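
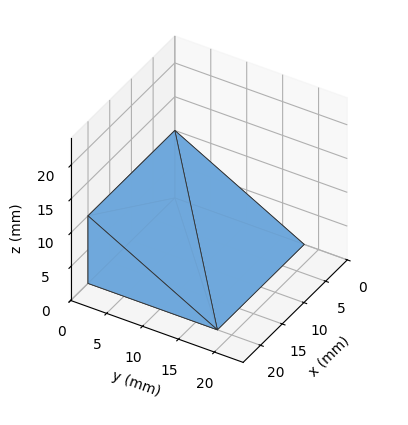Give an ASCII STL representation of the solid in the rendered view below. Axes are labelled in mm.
Reading the render: the shape is a wedge (ramp): 20 × 18 mm base, rising to 10 mm along the y=0 edge and sloping linearly to z=0 at y=18 (dimensions read to the nearest mm from the axis ticks). For the STL, each face is triangulated and given an outward normal.

solid part
  facet normal 0.0000 0.0000 -1.0000
    outer loop
      vertex 20.000 18.000 0.000
      vertex 20.000 0.000 0.000
      vertex 0.000 0.000 0.000
    endloop
  endfacet
  facet normal 0.0000 0.0000 -1.0000
    outer loop
      vertex 0.000 18.000 0.000
      vertex 20.000 18.000 0.000
      vertex 0.000 0.000 0.000
    endloop
  endfacet
  facet normal 0.0000 -1.0000 0.0000
    outer loop
      vertex 0.000 0.000 0.000
      vertex 20.000 0.000 0.000
      vertex 20.000 0.000 10.000
    endloop
  endfacet
  facet normal 0.0000 -1.0000 0.0000
    outer loop
      vertex 0.000 0.000 0.000
      vertex 20.000 0.000 10.000
      vertex 0.000 0.000 10.000
    endloop
  endfacet
  facet normal 0.0000 0.4856 0.8742
    outer loop
      vertex 0.000 0.000 10.000
      vertex 20.000 0.000 10.000
      vertex 20.000 18.000 0.000
    endloop
  endfacet
  facet normal 0.0000 0.4856 0.8742
    outer loop
      vertex 0.000 0.000 10.000
      vertex 20.000 18.000 0.000
      vertex 0.000 18.000 0.000
    endloop
  endfacet
  facet normal -1.0000 0.0000 0.0000
    outer loop
      vertex 0.000 0.000 10.000
      vertex 0.000 18.000 0.000
      vertex 0.000 0.000 0.000
    endloop
  endfacet
  facet normal 1.0000 0.0000 0.0000
    outer loop
      vertex 20.000 0.000 0.000
      vertex 20.000 18.000 0.000
      vertex 20.000 0.000 10.000
    endloop
  endfacet
endsolid part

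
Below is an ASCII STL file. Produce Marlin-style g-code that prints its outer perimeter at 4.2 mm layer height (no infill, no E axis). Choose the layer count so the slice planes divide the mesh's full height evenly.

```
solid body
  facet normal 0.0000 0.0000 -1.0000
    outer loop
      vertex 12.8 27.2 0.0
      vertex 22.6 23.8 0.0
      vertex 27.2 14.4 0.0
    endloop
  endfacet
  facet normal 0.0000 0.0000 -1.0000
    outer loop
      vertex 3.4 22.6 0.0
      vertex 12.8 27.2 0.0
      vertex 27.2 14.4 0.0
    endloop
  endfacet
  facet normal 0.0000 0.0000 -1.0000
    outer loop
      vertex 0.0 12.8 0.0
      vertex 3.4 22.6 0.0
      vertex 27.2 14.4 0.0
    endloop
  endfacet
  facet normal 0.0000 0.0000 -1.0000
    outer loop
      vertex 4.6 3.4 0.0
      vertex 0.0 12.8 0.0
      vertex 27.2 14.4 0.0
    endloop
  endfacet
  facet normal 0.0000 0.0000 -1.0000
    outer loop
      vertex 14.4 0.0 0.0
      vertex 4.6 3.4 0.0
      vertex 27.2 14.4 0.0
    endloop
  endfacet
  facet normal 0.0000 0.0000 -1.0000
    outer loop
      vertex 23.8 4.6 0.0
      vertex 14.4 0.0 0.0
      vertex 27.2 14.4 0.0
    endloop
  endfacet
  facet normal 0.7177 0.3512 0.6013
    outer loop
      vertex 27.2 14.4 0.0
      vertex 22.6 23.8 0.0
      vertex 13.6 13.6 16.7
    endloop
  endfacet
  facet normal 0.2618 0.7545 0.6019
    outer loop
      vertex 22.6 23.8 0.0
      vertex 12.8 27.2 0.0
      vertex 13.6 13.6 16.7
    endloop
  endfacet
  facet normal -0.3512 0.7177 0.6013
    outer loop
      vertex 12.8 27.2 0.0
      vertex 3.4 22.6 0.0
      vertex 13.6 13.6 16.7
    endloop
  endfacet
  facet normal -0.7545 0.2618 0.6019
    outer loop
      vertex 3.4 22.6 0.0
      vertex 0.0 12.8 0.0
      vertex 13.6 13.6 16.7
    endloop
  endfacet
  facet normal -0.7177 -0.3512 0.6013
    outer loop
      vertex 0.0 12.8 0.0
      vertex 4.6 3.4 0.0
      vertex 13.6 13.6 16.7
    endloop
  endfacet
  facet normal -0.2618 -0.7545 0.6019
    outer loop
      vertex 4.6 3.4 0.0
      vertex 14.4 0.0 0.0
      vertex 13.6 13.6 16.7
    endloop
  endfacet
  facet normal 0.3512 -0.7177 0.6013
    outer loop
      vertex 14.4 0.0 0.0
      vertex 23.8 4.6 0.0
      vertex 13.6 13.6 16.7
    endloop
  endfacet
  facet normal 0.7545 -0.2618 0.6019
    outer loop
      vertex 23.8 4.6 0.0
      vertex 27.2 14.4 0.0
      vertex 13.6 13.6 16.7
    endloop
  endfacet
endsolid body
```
; perimeter-only toolpath
G21 ; units = mm
G90 ; absolute positioning
G28 ; home
; layer 1
G0 Z4.2
G0 X23.8 Y14.2
G1 X20.4 Y21.2
G1 X13.0 Y23.8
G1 X5.9 Y20.4
G1 X3.4 Y13.0
G1 X6.8 Y5.9
G1 X14.2 Y3.4
G1 X21.2 Y6.8
G1 X23.8 Y14.2
; layer 2
G0 Z8.3
G0 X20.4 Y14.0
G1 X18.1 Y18.7
G1 X13.2 Y20.4
G1 X8.5 Y18.1
G1 X6.8 Y13.2
G1 X9.1 Y8.5
G1 X14.0 Y6.8
G1 X18.7 Y9.1
G1 X20.4 Y14.0
; layer 3
G0 Z12.5
G0 X17.0 Y13.8
G1 X15.8 Y16.1
G1 X13.4 Y17.0
G1 X11.0 Y15.8
G1 X10.2 Y13.4
G1 X11.3 Y11.0
G1 X13.8 Y10.2
G1 X16.1 Y11.3
G1 X17.0 Y13.8
M2 ; end

The solid is a regular 8-sided pyramid, base circumscribed radius ≈ 13.6 mm, apex at z ≈ 16.7 mm. Slicing at Δz = 4.2 mm — 4 equal slices spanning the solid's height, so layer i sits at z = i·h/4 — gives 3 non-empty perimeters. Each is a 8-segment closed polygon; G0 lifts to the layer z and rapids to the start vertex, then G1 traces the edges. The cross-section shrinks linearly with z (the slice at the apex is degenerate and omitted).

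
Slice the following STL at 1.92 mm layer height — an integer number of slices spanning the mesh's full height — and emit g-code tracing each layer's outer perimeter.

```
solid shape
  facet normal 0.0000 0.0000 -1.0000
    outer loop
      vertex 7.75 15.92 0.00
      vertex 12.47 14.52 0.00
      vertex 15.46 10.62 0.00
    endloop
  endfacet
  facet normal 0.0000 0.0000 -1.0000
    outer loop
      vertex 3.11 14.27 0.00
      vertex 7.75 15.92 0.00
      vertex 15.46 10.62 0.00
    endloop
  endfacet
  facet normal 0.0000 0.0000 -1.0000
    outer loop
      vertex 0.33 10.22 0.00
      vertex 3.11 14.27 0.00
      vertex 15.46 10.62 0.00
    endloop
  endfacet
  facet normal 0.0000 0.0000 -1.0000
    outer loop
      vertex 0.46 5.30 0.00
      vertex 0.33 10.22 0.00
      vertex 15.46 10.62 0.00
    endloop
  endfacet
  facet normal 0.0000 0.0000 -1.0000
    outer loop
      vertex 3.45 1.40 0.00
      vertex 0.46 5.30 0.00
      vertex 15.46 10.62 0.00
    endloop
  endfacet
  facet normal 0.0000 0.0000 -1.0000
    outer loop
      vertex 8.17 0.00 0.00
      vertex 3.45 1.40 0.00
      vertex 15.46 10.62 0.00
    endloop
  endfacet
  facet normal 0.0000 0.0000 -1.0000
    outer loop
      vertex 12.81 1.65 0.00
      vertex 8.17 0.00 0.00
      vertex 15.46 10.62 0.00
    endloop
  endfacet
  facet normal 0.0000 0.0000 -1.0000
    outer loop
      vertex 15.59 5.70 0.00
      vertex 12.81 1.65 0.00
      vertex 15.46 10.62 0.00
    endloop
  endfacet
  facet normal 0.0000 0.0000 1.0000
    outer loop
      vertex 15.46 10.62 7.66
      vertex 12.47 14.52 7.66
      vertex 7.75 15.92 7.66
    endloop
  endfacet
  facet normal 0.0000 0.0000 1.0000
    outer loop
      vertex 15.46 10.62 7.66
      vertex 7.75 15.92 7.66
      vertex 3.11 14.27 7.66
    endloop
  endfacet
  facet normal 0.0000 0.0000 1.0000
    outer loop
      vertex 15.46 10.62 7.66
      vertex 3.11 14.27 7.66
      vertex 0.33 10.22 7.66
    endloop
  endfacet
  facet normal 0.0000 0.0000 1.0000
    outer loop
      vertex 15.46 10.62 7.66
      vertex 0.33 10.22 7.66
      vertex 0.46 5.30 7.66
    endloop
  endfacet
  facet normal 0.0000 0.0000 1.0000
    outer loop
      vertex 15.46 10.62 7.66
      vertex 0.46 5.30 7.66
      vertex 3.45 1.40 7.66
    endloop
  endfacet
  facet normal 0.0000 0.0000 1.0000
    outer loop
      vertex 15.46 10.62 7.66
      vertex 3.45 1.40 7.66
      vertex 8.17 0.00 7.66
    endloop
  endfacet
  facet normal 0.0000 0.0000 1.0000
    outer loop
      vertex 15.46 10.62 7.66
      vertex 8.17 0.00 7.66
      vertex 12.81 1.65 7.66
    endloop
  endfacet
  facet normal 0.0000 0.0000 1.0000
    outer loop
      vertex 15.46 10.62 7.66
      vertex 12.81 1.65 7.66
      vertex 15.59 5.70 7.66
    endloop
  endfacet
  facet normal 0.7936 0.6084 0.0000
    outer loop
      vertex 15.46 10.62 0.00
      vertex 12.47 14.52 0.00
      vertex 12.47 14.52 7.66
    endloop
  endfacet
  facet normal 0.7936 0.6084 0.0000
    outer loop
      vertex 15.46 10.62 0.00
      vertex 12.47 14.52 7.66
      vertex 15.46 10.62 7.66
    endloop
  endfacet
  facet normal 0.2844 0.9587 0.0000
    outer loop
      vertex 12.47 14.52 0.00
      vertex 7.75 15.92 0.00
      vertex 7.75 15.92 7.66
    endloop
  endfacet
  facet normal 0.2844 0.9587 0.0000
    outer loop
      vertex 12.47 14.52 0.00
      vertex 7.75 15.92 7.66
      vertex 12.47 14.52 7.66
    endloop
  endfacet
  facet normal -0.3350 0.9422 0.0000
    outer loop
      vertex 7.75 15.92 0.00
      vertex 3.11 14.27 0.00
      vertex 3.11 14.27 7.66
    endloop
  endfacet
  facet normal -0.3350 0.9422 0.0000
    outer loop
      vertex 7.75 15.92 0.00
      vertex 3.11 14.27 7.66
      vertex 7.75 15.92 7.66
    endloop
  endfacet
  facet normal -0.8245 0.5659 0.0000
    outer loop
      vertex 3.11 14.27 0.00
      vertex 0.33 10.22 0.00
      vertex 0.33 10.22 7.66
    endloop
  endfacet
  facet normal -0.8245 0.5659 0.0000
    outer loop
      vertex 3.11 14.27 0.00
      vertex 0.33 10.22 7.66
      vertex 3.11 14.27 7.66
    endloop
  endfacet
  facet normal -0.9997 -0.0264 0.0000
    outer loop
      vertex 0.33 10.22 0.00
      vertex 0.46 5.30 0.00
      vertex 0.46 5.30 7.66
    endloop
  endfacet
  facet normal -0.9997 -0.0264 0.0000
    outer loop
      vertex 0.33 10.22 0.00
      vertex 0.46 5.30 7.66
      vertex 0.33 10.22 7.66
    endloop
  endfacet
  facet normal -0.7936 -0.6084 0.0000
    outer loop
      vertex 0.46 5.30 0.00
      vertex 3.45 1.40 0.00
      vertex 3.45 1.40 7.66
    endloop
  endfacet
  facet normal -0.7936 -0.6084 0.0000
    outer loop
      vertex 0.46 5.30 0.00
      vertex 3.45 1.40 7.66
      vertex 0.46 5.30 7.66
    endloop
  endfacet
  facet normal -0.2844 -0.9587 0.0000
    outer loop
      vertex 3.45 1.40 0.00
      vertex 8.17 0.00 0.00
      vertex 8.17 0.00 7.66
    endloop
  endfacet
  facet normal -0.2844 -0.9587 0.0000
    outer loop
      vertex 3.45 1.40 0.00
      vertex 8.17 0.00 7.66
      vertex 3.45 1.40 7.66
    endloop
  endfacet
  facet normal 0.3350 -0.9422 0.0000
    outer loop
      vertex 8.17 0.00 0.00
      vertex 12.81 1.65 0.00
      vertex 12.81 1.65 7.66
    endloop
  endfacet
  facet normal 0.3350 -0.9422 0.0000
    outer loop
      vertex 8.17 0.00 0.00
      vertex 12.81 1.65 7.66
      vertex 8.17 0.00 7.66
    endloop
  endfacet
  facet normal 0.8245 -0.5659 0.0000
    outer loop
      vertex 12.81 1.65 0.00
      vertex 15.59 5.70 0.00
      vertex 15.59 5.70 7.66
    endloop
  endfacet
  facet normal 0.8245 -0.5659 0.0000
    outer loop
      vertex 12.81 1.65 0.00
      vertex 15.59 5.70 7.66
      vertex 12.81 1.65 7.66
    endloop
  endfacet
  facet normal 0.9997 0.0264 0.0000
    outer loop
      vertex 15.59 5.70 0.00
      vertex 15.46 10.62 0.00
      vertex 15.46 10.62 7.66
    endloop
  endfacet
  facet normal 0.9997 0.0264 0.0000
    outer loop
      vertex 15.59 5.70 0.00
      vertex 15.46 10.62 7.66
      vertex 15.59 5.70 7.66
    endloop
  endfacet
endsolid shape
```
; perimeter-only toolpath
G21 ; units = mm
G90 ; absolute positioning
G28 ; home
; layer 1
G0 Z1.92
G0 X15.46 Y10.62
G1 X12.47 Y14.52
G1 X7.75 Y15.92
G1 X3.11 Y14.27
G1 X0.33 Y10.22
G1 X0.46 Y5.30
G1 X3.45 Y1.40
G1 X8.17 Y0.00
G1 X12.81 Y1.65
G1 X15.59 Y5.70
G1 X15.46 Y10.62
; layer 2
G0 Z3.83
G0 X15.46 Y10.62
G1 X12.47 Y14.52
G1 X7.75 Y15.92
G1 X3.11 Y14.27
G1 X0.33 Y10.22
G1 X0.46 Y5.30
G1 X3.45 Y1.40
G1 X8.17 Y0.00
G1 X12.81 Y1.65
G1 X15.59 Y5.70
G1 X15.46 Y10.62
; layer 3
G0 Z5.75
G0 X15.46 Y10.62
G1 X12.47 Y14.52
G1 X7.75 Y15.92
G1 X3.11 Y14.27
G1 X0.33 Y10.22
G1 X0.46 Y5.30
G1 X3.45 Y1.40
G1 X8.17 Y0.00
G1 X12.81 Y1.65
G1 X15.59 Y5.70
G1 X15.46 Y10.62
; layer 4
G0 Z7.66
G0 X15.46 Y10.62
G1 X12.47 Y14.52
G1 X7.75 Y15.92
G1 X3.11 Y14.27
G1 X0.33 Y10.22
G1 X0.46 Y5.30
G1 X3.45 Y1.40
G1 X8.17 Y0.00
G1 X12.81 Y1.65
G1 X15.59 Y5.70
G1 X15.46 Y10.62
M2 ; end

The solid is a regular 10-sided prism (a cylinder approximated with 10 flat sides), circumscribed radius ≈ 7.96 mm, height ≈ 7.66 mm. Slicing at Δz = 1.92 mm — 4 equal slices spanning the solid's height, so layer i sits at z = i·h/4 — gives 4 non-empty perimeters. Each is a 10-segment closed polygon; G0 lifts to the layer z and rapids to the start vertex, then G1 traces the edges.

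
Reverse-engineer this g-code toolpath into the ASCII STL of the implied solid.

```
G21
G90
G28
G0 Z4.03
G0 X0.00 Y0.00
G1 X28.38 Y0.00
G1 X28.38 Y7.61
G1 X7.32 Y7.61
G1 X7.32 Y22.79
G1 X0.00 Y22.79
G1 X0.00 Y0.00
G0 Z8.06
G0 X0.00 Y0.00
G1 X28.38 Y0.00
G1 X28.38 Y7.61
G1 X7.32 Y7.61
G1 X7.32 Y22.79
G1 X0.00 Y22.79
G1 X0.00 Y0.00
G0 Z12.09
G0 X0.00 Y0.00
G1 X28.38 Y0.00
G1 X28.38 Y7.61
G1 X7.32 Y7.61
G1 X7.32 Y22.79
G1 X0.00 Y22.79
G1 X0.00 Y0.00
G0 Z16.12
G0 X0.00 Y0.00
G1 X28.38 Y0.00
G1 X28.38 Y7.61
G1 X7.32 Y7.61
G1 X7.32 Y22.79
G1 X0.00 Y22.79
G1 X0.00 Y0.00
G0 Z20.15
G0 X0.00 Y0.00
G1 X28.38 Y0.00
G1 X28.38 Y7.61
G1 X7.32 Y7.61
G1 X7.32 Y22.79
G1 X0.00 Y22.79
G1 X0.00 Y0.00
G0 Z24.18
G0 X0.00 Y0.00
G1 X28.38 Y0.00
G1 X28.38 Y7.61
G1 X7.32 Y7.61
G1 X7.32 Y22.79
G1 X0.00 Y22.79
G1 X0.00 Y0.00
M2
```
solid part
  facet normal 0.0000 0.0000 -1.0000
    outer loop
      vertex 28.38 7.61 0.00
      vertex 28.38 0.00 0.00
      vertex 0.00 0.00 0.00
    endloop
  endfacet
  facet normal 0.0000 0.0000 -1.0000
    outer loop
      vertex 7.32 7.61 0.00
      vertex 28.38 7.61 0.00
      vertex 0.00 0.00 0.00
    endloop
  endfacet
  facet normal 0.0000 0.0000 -1.0000
    outer loop
      vertex 7.32 22.79 0.00
      vertex 7.32 7.61 0.00
      vertex 0.00 0.00 0.00
    endloop
  endfacet
  facet normal 0.0000 0.0000 -1.0000
    outer loop
      vertex 0.00 22.79 0.00
      vertex 7.32 22.79 0.00
      vertex 0.00 0.00 0.00
    endloop
  endfacet
  facet normal 0.0000 0.0000 1.0000
    outer loop
      vertex 0.00 0.00 24.18
      vertex 28.38 0.00 24.18
      vertex 28.38 7.61 24.18
    endloop
  endfacet
  facet normal 0.0000 0.0000 1.0000
    outer loop
      vertex 0.00 0.00 24.18
      vertex 28.38 7.61 24.18
      vertex 7.32 7.61 24.18
    endloop
  endfacet
  facet normal 0.0000 0.0000 1.0000
    outer loop
      vertex 0.00 0.00 24.18
      vertex 7.32 7.61 24.18
      vertex 7.32 22.79 24.18
    endloop
  endfacet
  facet normal 0.0000 0.0000 1.0000
    outer loop
      vertex 0.00 0.00 24.18
      vertex 7.32 22.79 24.18
      vertex 0.00 22.79 24.18
    endloop
  endfacet
  facet normal 0.0000 -1.0000 0.0000
    outer loop
      vertex 0.00 0.00 0.00
      vertex 28.38 0.00 0.00
      vertex 28.38 0.00 24.18
    endloop
  endfacet
  facet normal 0.0000 -1.0000 0.0000
    outer loop
      vertex 0.00 0.00 0.00
      vertex 28.38 0.00 24.18
      vertex 0.00 0.00 24.18
    endloop
  endfacet
  facet normal 1.0000 0.0000 0.0000
    outer loop
      vertex 28.38 0.00 0.00
      vertex 28.38 7.61 0.00
      vertex 28.38 7.61 24.18
    endloop
  endfacet
  facet normal 1.0000 0.0000 0.0000
    outer loop
      vertex 28.38 0.00 0.00
      vertex 28.38 7.61 24.18
      vertex 28.38 0.00 24.18
    endloop
  endfacet
  facet normal 0.0000 1.0000 0.0000
    outer loop
      vertex 28.38 7.61 0.00
      vertex 7.32 7.61 0.00
      vertex 7.32 7.61 24.18
    endloop
  endfacet
  facet normal 0.0000 1.0000 0.0000
    outer loop
      vertex 28.38 7.61 0.00
      vertex 7.32 7.61 24.18
      vertex 28.38 7.61 24.18
    endloop
  endfacet
  facet normal 1.0000 0.0000 0.0000
    outer loop
      vertex 7.32 7.61 0.00
      vertex 7.32 22.79 0.00
      vertex 7.32 22.79 24.18
    endloop
  endfacet
  facet normal 1.0000 0.0000 0.0000
    outer loop
      vertex 7.32 7.61 0.00
      vertex 7.32 22.79 24.18
      vertex 7.32 7.61 24.18
    endloop
  endfacet
  facet normal 0.0000 1.0000 0.0000
    outer loop
      vertex 7.32 22.79 0.00
      vertex 0.00 22.79 0.00
      vertex 0.00 22.79 24.18
    endloop
  endfacet
  facet normal 0.0000 1.0000 0.0000
    outer loop
      vertex 7.32 22.79 0.00
      vertex 0.00 22.79 24.18
      vertex 7.32 22.79 24.18
    endloop
  endfacet
  facet normal -1.0000 0.0000 0.0000
    outer loop
      vertex 0.00 22.79 0.00
      vertex 0.00 0.00 0.00
      vertex 0.00 0.00 24.18
    endloop
  endfacet
  facet normal -1.0000 0.0000 0.0000
    outer loop
      vertex 0.00 22.79 0.00
      vertex 0.00 0.00 24.18
      vertex 0.00 22.79 24.18
    endloop
  endfacet
endsolid part

The G0 Z moves step by Δz≈4.03 mm. Every layer's G1 loop is the same polygon, so the solid is a straight extrusion of it from z=0 to z≈24.2. Closing with flat bottom and top caps and triangulating gives 20 facets — an L-shaped prism: outer 28.4 × 22.8 mm, arm thicknesses ≈ 7.61 mm (horizontal) and 7.32 mm (vertical), extruded 24.2 mm in z.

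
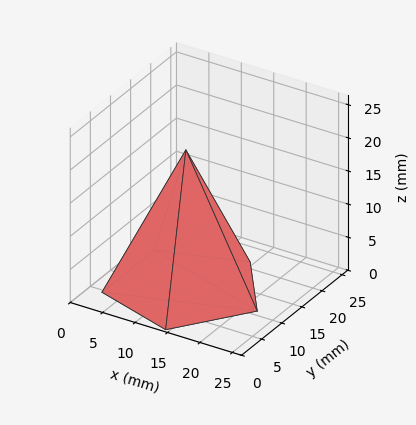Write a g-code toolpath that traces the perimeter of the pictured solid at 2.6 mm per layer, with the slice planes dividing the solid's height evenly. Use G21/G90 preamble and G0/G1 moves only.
Reading the render: the shape is a regular 5-sided pyramid, base circumscribed radius ≈ 11 mm, apex at z ≈ 21 mm (dimensions read to the nearest mm from the axis ticks). For the g-code, the solid's height is divided into equal slices at the stated Δz and each level perimeter traced with G1 moves after a G0 lift.

; perimeter-only toolpath
G21 ; units = mm
G90 ; absolute positioning
G28 ; home
; layer 1
G0 Z2.6
G0 X20.6 Y11.0
G1 X14.0 Y20.2
G1 X3.2 Y16.7
G1 X3.2 Y5.3
G1 X14.0 Y1.8
G1 X20.6 Y11.0
; layer 2
G0 Z5.2
G0 X19.2 Y11.0
G1 X13.6 Y18.9
G1 X4.3 Y15.9
G1 X4.3 Y6.1
G1 X13.6 Y3.1
G1 X19.2 Y11.0
; layer 3
G0 Z7.9
G0 X17.9 Y11.0
G1 X13.1 Y17.6
G1 X5.4 Y15.1
G1 X5.4 Y6.9
G1 X13.1 Y4.4
G1 X17.9 Y11.0
; layer 4
G0 Z10.5
G0 X16.5 Y11.0
G1 X12.7 Y16.2
G1 X6.5 Y14.2
G1 X6.5 Y7.8
G1 X12.7 Y5.8
G1 X16.5 Y11.0
; layer 5
G0 Z13.1
G0 X15.1 Y11.0
G1 X12.3 Y14.9
G1 X7.7 Y13.4
G1 X7.7 Y8.6
G1 X12.3 Y7.1
G1 X15.1 Y11.0
; layer 6
G0 Z15.8
G0 X13.8 Y11.0
G1 X11.8 Y13.6
G1 X8.8 Y12.6
G1 X8.8 Y9.4
G1 X11.8 Y8.4
G1 X13.8 Y11.0
; layer 7
G0 Z18.4
G0 X12.4 Y11.0
G1 X11.4 Y12.3
G1 X9.9 Y11.8
G1 X9.9 Y10.2
G1 X11.4 Y9.7
G1 X12.4 Y11.0
M2 ; end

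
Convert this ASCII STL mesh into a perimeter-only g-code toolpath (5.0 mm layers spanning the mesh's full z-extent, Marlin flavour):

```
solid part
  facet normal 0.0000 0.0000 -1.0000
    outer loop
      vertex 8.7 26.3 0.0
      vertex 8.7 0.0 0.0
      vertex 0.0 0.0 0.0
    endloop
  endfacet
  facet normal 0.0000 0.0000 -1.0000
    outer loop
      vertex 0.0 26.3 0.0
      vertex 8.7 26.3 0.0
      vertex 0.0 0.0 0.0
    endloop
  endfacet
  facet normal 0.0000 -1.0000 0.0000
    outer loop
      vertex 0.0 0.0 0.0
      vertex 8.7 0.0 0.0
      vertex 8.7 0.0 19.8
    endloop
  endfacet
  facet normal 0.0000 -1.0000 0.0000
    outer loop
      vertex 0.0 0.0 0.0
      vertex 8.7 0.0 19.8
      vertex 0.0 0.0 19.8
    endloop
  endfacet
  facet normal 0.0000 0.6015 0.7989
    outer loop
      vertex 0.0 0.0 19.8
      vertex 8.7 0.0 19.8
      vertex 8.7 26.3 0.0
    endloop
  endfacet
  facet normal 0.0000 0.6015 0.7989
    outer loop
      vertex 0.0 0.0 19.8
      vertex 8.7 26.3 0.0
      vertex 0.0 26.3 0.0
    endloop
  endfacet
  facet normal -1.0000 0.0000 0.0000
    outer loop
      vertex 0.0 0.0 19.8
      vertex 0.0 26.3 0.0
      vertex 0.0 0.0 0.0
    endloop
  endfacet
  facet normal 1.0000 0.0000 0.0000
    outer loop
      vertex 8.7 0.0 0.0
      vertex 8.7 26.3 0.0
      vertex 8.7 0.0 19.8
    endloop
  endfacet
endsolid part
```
; perimeter-only toolpath
G21 ; units = mm
G90 ; absolute positioning
G28 ; home
; layer 1
G0 Z5.0
G0 X0.0 Y0.0
G1 X8.7 Y0.0
G1 X8.7 Y19.7
G1 X0.0 Y19.7
G1 X0.0 Y0.0
; layer 2
G0 Z9.9
G0 X0.0 Y0.0
G1 X8.7 Y0.0
G1 X8.7 Y13.2
G1 X0.0 Y13.2
G1 X0.0 Y0.0
; layer 3
G0 Z14.9
G0 X0.0 Y0.0
G1 X8.7 Y0.0
G1 X8.7 Y6.6
G1 X0.0 Y6.6
G1 X0.0 Y0.0
M2 ; end

The solid is a wedge (ramp): 8.7 × 26.3 mm base, rising to 19.8 mm along the y=0 edge and sloping linearly to z=0 at y=26.3. Slicing at Δz = 5.0 mm — 4 equal slices spanning the solid's height, so layer i sits at z = i·h/4 — gives 3 non-empty perimeters. Each is a 4-segment closed polygon; G0 lifts to the layer z and rapids to the start vertex, then G1 traces the edges. The cross-section shrinks linearly with z (the slice at the apex is degenerate and omitted).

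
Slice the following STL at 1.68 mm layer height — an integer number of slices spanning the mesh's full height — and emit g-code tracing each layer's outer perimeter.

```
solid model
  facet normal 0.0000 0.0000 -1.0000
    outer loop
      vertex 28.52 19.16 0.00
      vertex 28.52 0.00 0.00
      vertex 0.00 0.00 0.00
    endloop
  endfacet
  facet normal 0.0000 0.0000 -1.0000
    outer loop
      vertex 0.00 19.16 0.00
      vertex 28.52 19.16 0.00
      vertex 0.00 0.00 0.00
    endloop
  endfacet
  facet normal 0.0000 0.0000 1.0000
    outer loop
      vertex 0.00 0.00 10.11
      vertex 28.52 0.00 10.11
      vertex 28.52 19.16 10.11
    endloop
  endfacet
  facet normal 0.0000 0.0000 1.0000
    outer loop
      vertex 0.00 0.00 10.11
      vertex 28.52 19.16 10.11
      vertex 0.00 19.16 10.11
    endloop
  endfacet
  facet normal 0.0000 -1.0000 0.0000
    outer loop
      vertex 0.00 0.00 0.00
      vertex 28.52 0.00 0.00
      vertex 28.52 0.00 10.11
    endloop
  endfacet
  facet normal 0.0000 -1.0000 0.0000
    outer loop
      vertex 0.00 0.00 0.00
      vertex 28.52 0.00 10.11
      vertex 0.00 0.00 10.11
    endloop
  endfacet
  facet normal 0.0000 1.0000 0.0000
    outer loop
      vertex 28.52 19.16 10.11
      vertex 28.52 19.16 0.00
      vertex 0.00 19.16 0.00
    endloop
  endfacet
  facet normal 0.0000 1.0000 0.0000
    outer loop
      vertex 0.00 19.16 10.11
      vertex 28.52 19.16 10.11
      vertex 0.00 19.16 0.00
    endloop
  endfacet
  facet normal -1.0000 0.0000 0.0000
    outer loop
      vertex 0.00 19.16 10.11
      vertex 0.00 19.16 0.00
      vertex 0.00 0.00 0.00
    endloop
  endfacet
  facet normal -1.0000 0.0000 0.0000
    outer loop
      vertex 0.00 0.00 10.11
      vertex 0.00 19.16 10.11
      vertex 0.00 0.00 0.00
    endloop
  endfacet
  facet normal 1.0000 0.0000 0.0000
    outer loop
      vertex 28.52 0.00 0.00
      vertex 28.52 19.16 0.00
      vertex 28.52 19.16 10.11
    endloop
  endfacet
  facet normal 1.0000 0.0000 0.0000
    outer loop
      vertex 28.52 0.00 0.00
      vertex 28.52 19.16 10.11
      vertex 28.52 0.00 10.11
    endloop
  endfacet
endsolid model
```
; perimeter-only toolpath
G21 ; units = mm
G90 ; absolute positioning
G28 ; home
; layer 1
G0 Z1.68
G0 X0.00 Y0.00
G1 X28.52 Y0.00
G1 X28.52 Y19.16
G1 X0.00 Y19.16
G1 X0.00 Y0.00
; layer 2
G0 Z3.37
G0 X0.00 Y0.00
G1 X28.52 Y0.00
G1 X28.52 Y19.16
G1 X0.00 Y19.16
G1 X0.00 Y0.00
; layer 3
G0 Z5.05
G0 X0.00 Y0.00
G1 X28.52 Y0.00
G1 X28.52 Y19.16
G1 X0.00 Y19.16
G1 X0.00 Y0.00
; layer 4
G0 Z6.74
G0 X0.00 Y0.00
G1 X28.52 Y0.00
G1 X28.52 Y19.16
G1 X0.00 Y19.16
G1 X0.00 Y0.00
; layer 5
G0 Z8.42
G0 X0.00 Y0.00
G1 X28.52 Y0.00
G1 X28.52 Y19.16
G1 X0.00 Y19.16
G1 X0.00 Y0.00
; layer 6
G0 Z10.11
G0 X0.00 Y0.00
G1 X28.52 Y0.00
G1 X28.52 Y19.16
G1 X0.00 Y19.16
G1 X0.00 Y0.00
M2 ; end

The solid is a rectangular box, roughly 28.5 × 19.2 mm footprint and 10.1 mm tall. Slicing at Δz = 1.68 mm — 6 equal slices spanning the solid's height, so layer i sits at z = i·h/6 — gives 6 non-empty perimeters. Each is a 4-segment closed polygon; G0 lifts to the layer z and rapids to the start vertex, then G1 traces the edges.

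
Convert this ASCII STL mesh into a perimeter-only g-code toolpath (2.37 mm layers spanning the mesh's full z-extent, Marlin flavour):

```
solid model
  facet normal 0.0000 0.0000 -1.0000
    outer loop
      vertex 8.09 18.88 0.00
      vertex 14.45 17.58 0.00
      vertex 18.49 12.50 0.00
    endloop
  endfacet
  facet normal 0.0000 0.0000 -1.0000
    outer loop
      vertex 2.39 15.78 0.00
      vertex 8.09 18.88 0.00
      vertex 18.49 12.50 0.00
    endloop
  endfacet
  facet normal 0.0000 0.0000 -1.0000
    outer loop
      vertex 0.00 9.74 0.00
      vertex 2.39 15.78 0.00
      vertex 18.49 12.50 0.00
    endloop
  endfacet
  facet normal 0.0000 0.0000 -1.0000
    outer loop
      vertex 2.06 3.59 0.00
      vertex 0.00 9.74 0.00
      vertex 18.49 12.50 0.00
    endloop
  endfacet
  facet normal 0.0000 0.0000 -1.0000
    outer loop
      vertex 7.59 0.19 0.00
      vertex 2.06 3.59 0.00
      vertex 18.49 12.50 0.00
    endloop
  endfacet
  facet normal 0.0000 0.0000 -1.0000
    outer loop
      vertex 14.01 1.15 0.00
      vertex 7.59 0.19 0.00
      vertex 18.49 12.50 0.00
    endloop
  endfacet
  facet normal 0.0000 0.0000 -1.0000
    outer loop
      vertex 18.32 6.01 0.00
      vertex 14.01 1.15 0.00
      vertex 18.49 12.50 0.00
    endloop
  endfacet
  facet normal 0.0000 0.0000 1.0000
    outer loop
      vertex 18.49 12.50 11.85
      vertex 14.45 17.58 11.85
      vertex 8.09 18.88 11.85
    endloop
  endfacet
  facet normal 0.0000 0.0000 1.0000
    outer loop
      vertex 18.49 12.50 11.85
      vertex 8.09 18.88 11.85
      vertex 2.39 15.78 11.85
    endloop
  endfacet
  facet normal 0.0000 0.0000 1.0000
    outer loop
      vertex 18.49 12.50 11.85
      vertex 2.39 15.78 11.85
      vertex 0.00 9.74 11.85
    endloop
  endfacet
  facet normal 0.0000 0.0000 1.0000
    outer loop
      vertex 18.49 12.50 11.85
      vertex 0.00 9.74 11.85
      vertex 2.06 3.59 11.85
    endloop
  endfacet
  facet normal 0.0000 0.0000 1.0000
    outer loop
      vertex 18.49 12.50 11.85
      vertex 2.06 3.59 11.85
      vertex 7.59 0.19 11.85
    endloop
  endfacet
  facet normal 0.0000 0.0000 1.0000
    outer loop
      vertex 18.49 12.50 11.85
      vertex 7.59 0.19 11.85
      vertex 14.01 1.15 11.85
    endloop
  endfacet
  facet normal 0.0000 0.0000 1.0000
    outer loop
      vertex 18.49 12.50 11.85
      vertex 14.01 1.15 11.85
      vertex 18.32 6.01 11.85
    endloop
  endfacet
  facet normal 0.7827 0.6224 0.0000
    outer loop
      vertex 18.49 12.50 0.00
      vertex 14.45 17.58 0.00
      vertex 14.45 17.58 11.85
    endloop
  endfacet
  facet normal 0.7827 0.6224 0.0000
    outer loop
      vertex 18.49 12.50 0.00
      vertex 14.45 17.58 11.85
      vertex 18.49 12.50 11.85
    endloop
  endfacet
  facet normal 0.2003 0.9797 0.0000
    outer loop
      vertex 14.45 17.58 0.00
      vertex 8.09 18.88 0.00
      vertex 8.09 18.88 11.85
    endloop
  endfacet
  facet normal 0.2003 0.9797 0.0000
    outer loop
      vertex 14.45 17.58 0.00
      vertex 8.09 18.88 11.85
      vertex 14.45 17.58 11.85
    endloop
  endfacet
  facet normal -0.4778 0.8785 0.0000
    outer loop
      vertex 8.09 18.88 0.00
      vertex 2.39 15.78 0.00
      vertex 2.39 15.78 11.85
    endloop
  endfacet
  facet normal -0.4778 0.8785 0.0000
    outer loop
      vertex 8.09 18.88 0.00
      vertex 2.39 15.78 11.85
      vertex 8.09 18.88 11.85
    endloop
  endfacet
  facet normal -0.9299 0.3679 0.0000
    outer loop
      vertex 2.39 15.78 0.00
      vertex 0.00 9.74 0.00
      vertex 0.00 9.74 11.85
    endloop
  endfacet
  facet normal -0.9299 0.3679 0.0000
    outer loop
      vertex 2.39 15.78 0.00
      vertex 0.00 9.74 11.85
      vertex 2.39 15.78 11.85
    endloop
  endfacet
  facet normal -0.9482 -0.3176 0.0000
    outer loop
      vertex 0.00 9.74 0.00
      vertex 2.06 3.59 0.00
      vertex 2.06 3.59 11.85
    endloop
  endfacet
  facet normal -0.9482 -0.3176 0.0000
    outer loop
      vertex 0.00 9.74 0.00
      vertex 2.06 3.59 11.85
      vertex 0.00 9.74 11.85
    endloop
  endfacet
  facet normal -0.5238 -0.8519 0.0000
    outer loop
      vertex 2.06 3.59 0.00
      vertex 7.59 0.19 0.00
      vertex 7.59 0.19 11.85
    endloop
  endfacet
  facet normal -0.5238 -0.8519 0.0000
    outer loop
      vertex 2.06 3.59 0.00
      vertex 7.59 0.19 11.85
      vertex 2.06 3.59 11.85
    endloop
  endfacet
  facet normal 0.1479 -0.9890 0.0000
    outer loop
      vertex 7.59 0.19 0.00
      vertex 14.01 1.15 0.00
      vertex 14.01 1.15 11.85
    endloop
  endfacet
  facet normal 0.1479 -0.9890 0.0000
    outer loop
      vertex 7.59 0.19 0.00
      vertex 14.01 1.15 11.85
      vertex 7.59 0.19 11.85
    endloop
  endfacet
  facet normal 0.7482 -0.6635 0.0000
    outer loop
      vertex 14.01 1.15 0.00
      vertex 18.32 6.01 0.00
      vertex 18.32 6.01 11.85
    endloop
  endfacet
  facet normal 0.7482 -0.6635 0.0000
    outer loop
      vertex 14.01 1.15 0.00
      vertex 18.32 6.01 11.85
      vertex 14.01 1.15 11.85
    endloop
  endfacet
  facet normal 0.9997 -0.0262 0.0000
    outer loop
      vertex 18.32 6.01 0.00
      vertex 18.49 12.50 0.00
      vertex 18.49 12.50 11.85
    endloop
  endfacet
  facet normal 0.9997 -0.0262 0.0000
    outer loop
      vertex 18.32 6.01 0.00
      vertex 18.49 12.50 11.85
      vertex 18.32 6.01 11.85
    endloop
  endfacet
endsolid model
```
; perimeter-only toolpath
G21 ; units = mm
G90 ; absolute positioning
G28 ; home
; layer 1
G0 Z2.37
G0 X18.49 Y12.50
G1 X14.45 Y17.58
G1 X8.09 Y18.88
G1 X2.39 Y15.78
G1 X0.00 Y9.74
G1 X2.06 Y3.59
G1 X7.59 Y0.19
G1 X14.01 Y1.15
G1 X18.32 Y6.01
G1 X18.49 Y12.50
; layer 2
G0 Z4.74
G0 X18.49 Y12.50
G1 X14.45 Y17.58
G1 X8.09 Y18.88
G1 X2.39 Y15.78
G1 X0.00 Y9.74
G1 X2.06 Y3.59
G1 X7.59 Y0.19
G1 X14.01 Y1.15
G1 X18.32 Y6.01
G1 X18.49 Y12.50
; layer 3
G0 Z7.11
G0 X18.49 Y12.50
G1 X14.45 Y17.58
G1 X8.09 Y18.88
G1 X2.39 Y15.78
G1 X0.00 Y9.74
G1 X2.06 Y3.59
G1 X7.59 Y0.19
G1 X14.01 Y1.15
G1 X18.32 Y6.01
G1 X18.49 Y12.50
; layer 4
G0 Z9.48
G0 X18.49 Y12.50
G1 X14.45 Y17.58
G1 X8.09 Y18.88
G1 X2.39 Y15.78
G1 X0.00 Y9.74
G1 X2.06 Y3.59
G1 X7.59 Y0.19
G1 X14.01 Y1.15
G1 X18.32 Y6.01
G1 X18.49 Y12.50
; layer 5
G0 Z11.85
G0 X18.49 Y12.50
G1 X14.45 Y17.58
G1 X8.09 Y18.88
G1 X2.39 Y15.78
G1 X0.00 Y9.74
G1 X2.06 Y3.59
G1 X7.59 Y0.19
G1 X14.01 Y1.15
G1 X18.32 Y6.01
G1 X18.49 Y12.50
M2 ; end

The solid is a regular 9-sided prism (a cylinder approximated with 9 flat sides), circumscribed radius ≈ 9.49 mm, height ≈ 11.8 mm. Slicing at Δz = 2.37 mm — 5 equal slices spanning the solid's height, so layer i sits at z = i·h/5 — gives 5 non-empty perimeters. Each is a 9-segment closed polygon; G0 lifts to the layer z and rapids to the start vertex, then G1 traces the edges.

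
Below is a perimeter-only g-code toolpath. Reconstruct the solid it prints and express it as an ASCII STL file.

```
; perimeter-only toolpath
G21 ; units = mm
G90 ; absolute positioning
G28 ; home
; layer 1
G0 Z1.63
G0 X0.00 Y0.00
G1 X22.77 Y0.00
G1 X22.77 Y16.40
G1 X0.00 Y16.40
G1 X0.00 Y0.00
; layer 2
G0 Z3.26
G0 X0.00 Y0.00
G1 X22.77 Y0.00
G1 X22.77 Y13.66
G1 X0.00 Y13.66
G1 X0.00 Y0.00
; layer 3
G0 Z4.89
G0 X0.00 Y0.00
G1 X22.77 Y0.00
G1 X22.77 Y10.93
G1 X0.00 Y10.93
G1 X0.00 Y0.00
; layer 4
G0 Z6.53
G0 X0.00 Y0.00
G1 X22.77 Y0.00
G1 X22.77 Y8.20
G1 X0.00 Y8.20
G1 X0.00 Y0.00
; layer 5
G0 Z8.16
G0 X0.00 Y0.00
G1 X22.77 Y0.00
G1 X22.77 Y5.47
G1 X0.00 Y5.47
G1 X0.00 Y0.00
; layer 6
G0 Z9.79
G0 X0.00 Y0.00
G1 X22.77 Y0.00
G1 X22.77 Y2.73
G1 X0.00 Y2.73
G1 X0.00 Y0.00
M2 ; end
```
solid part
  facet normal 0.0000 0.0000 -1.0000
    outer loop
      vertex 22.77 19.13 0.00
      vertex 22.77 0.00 0.00
      vertex 0.00 0.00 0.00
    endloop
  endfacet
  facet normal 0.0000 0.0000 -1.0000
    outer loop
      vertex 0.00 19.13 0.00
      vertex 22.77 19.13 0.00
      vertex 0.00 0.00 0.00
    endloop
  endfacet
  facet normal 0.0000 -1.0000 0.0000
    outer loop
      vertex 0.00 0.00 0.00
      vertex 22.77 0.00 0.00
      vertex 22.77 0.00 11.42
    endloop
  endfacet
  facet normal 0.0000 -1.0000 0.0000
    outer loop
      vertex 0.00 0.00 0.00
      vertex 22.77 0.00 11.42
      vertex 0.00 0.00 11.42
    endloop
  endfacet
  facet normal 0.0000 0.5126 0.8586
    outer loop
      vertex 0.00 0.00 11.42
      vertex 22.77 0.00 11.42
      vertex 22.77 19.13 0.00
    endloop
  endfacet
  facet normal 0.0000 0.5126 0.8586
    outer loop
      vertex 0.00 0.00 11.42
      vertex 22.77 19.13 0.00
      vertex 0.00 19.13 0.00
    endloop
  endfacet
  facet normal -1.0000 0.0000 0.0000
    outer loop
      vertex 0.00 0.00 11.42
      vertex 0.00 19.13 0.00
      vertex 0.00 0.00 0.00
    endloop
  endfacet
  facet normal 1.0000 0.0000 0.0000
    outer loop
      vertex 22.77 0.00 0.00
      vertex 22.77 19.13 0.00
      vertex 22.77 0.00 11.42
    endloop
  endfacet
endsolid part

The G0 Z moves step by Δz≈1.63 mm. The G1 loops shrink linearly with z, so the solid tapers from its base footprint up to z≈11.4. Closing with a flat bottom cap and the tapered top and triangulating gives 8 facets — a wedge (ramp): 22.8 × 19.1 mm base, rising to 11.4 mm along the y=0 edge and sloping linearly to z=0 at y=19.1.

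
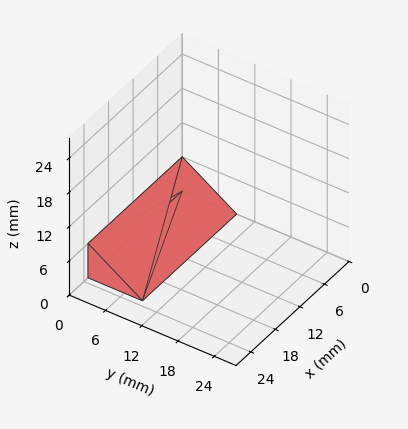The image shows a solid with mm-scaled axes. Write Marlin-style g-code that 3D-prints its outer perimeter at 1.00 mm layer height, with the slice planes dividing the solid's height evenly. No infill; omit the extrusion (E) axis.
Reading the render: the shape is a wedge (ramp): 23 × 9 mm base, rising to 6 mm along the y=0 edge and sloping linearly to z=0 at y=9 (dimensions read to the nearest mm from the axis ticks). For the g-code, the solid's height is divided into equal slices at the stated Δz and each level perimeter traced with G1 moves after a G0 lift.

; perimeter-only toolpath
G21 ; units = mm
G90 ; absolute positioning
G28 ; home
; layer 1
G0 Z1.00
G0 X0.00 Y0.00
G1 X23.00 Y0.00
G1 X23.00 Y7.50
G1 X0.00 Y7.50
G1 X0.00 Y0.00
; layer 2
G0 Z2.00
G0 X0.00 Y0.00
G1 X23.00 Y0.00
G1 X23.00 Y6.00
G1 X0.00 Y6.00
G1 X0.00 Y0.00
; layer 3
G0 Z3.00
G0 X0.00 Y0.00
G1 X23.00 Y0.00
G1 X23.00 Y4.50
G1 X0.00 Y4.50
G1 X0.00 Y0.00
; layer 4
G0 Z4.00
G0 X0.00 Y0.00
G1 X23.00 Y0.00
G1 X23.00 Y3.00
G1 X0.00 Y3.00
G1 X0.00 Y0.00
; layer 5
G0 Z5.00
G0 X0.00 Y0.00
G1 X23.00 Y0.00
G1 X23.00 Y1.50
G1 X0.00 Y1.50
G1 X0.00 Y0.00
M2 ; end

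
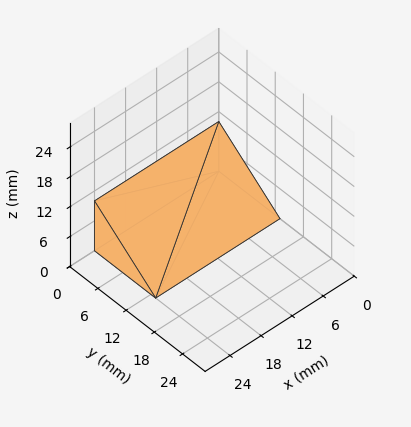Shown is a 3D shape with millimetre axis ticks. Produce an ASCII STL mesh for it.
Reading the render: the shape is a wedge (ramp): 24 × 13 mm base, rising to 10 mm along the y=0 edge and sloping linearly to z=0 at y=13 (dimensions read to the nearest mm from the axis ticks). For the STL, each face is triangulated and given an outward normal.

solid part
  facet normal 0.0000 0.0000 -1.0000
    outer loop
      vertex 24.000 13.000 0.000
      vertex 24.000 0.000 0.000
      vertex 0.000 0.000 0.000
    endloop
  endfacet
  facet normal 0.0000 0.0000 -1.0000
    outer loop
      vertex 0.000 13.000 0.000
      vertex 24.000 13.000 0.000
      vertex 0.000 0.000 0.000
    endloop
  endfacet
  facet normal 0.0000 -1.0000 0.0000
    outer loop
      vertex 0.000 0.000 0.000
      vertex 24.000 0.000 0.000
      vertex 24.000 0.000 10.000
    endloop
  endfacet
  facet normal 0.0000 -1.0000 0.0000
    outer loop
      vertex 0.000 0.000 0.000
      vertex 24.000 0.000 10.000
      vertex 0.000 0.000 10.000
    endloop
  endfacet
  facet normal 0.0000 0.6097 0.7926
    outer loop
      vertex 0.000 0.000 10.000
      vertex 24.000 0.000 10.000
      vertex 24.000 13.000 0.000
    endloop
  endfacet
  facet normal 0.0000 0.6097 0.7926
    outer loop
      vertex 0.000 0.000 10.000
      vertex 24.000 13.000 0.000
      vertex 0.000 13.000 0.000
    endloop
  endfacet
  facet normal -1.0000 0.0000 0.0000
    outer loop
      vertex 0.000 0.000 10.000
      vertex 0.000 13.000 0.000
      vertex 0.000 0.000 0.000
    endloop
  endfacet
  facet normal 1.0000 0.0000 0.0000
    outer loop
      vertex 24.000 0.000 0.000
      vertex 24.000 13.000 0.000
      vertex 24.000 0.000 10.000
    endloop
  endfacet
endsolid part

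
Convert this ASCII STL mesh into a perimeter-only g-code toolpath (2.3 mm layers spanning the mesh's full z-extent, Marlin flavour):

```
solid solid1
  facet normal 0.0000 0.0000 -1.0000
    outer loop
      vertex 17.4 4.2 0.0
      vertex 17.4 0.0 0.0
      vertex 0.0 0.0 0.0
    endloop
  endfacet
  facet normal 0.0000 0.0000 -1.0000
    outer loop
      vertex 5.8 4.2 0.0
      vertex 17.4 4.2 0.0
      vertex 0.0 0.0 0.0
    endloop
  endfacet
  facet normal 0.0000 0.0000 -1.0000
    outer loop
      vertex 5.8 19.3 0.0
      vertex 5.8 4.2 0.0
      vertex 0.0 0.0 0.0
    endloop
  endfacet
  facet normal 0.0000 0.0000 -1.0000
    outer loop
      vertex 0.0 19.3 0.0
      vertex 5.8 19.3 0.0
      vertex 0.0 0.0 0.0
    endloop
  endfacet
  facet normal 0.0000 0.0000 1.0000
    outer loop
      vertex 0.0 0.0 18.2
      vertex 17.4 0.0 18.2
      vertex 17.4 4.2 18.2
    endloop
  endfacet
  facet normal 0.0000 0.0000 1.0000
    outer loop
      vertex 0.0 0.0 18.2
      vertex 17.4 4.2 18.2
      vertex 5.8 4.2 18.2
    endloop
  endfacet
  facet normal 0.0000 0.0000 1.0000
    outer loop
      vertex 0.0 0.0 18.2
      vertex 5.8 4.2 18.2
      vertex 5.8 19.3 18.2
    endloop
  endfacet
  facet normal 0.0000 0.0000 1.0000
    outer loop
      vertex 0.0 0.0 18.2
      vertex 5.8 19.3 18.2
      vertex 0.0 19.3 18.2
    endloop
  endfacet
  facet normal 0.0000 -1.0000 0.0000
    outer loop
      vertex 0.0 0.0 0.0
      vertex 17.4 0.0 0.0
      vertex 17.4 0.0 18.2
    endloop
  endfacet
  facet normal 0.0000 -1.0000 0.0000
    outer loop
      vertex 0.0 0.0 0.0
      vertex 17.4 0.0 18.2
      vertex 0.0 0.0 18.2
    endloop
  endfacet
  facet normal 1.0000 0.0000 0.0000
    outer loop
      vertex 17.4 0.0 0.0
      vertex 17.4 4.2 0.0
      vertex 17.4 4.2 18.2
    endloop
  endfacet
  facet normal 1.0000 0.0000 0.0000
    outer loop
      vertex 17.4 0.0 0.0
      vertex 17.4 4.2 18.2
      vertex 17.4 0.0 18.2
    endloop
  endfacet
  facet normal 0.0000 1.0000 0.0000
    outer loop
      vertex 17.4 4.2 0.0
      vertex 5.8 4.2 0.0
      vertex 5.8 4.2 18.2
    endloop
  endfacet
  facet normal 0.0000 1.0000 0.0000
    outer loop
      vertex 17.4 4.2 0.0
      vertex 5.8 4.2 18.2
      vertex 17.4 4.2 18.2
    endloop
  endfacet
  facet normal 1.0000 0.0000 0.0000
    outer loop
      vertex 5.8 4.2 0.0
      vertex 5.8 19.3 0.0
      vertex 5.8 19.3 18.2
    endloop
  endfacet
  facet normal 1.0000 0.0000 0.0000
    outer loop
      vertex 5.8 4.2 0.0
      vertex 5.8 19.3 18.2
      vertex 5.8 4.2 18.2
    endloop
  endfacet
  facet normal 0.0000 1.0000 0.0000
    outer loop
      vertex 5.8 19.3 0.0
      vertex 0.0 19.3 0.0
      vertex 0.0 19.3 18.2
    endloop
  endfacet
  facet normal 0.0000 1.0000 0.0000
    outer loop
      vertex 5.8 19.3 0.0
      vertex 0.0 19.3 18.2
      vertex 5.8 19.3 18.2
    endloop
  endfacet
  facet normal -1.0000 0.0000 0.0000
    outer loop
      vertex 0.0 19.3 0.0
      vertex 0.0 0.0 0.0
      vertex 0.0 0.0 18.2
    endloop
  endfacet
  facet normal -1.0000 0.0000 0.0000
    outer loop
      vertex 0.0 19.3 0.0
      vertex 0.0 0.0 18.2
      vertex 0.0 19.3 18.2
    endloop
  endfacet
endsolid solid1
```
; perimeter-only toolpath
G21 ; units = mm
G90 ; absolute positioning
G28 ; home
; layer 1
G0 Z2.3
G0 X0.0 Y0.0
G1 X17.4 Y0.0
G1 X17.4 Y4.2
G1 X5.8 Y4.2
G1 X5.8 Y19.3
G1 X0.0 Y19.3
G1 X0.0 Y0.0
; layer 2
G0 Z4.5
G0 X0.0 Y0.0
G1 X17.4 Y0.0
G1 X17.4 Y4.2
G1 X5.8 Y4.2
G1 X5.8 Y19.3
G1 X0.0 Y19.3
G1 X0.0 Y0.0
; layer 3
G0 Z6.8
G0 X0.0 Y0.0
G1 X17.4 Y0.0
G1 X17.4 Y4.2
G1 X5.8 Y4.2
G1 X5.8 Y19.3
G1 X0.0 Y19.3
G1 X0.0 Y0.0
; layer 4
G0 Z9.1
G0 X0.0 Y0.0
G1 X17.4 Y0.0
G1 X17.4 Y4.2
G1 X5.8 Y4.2
G1 X5.8 Y19.3
G1 X0.0 Y19.3
G1 X0.0 Y0.0
; layer 5
G0 Z11.4
G0 X0.0 Y0.0
G1 X17.4 Y0.0
G1 X17.4 Y4.2
G1 X5.8 Y4.2
G1 X5.8 Y19.3
G1 X0.0 Y19.3
G1 X0.0 Y0.0
; layer 6
G0 Z13.6
G0 X0.0 Y0.0
G1 X17.4 Y0.0
G1 X17.4 Y4.2
G1 X5.8 Y4.2
G1 X5.8 Y19.3
G1 X0.0 Y19.3
G1 X0.0 Y0.0
; layer 7
G0 Z15.9
G0 X0.0 Y0.0
G1 X17.4 Y0.0
G1 X17.4 Y4.2
G1 X5.8 Y4.2
G1 X5.8 Y19.3
G1 X0.0 Y19.3
G1 X0.0 Y0.0
; layer 8
G0 Z18.2
G0 X0.0 Y0.0
G1 X17.4 Y0.0
G1 X17.4 Y4.2
G1 X5.8 Y4.2
G1 X5.8 Y19.3
G1 X0.0 Y19.3
G1 X0.0 Y0.0
M2 ; end

The solid is an L-shaped prism: outer 17.4 × 19.3 mm, arm thicknesses ≈ 4.2 mm (horizontal) and 5.8 mm (vertical), extruded 18.2 mm in z. Slicing at Δz = 2.3 mm — 8 equal slices spanning the solid's height, so layer i sits at z = i·h/8 — gives 8 non-empty perimeters. Each is a 6-segment closed polygon; G0 lifts to the layer z and rapids to the start vertex, then G1 traces the edges.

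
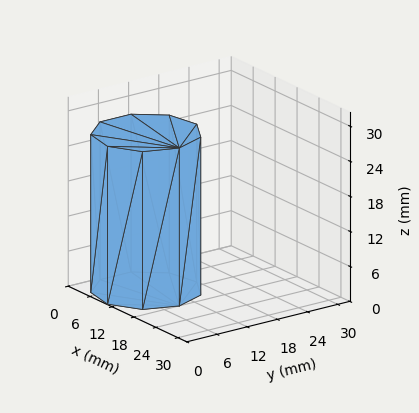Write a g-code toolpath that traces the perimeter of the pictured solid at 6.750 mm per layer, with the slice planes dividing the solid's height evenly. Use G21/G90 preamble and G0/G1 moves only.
Reading the render: the shape is a regular 9-sided prism (a cylinder approximated with 9 flat sides), circumscribed radius ≈ 9 mm, height ≈ 27 mm (dimensions read to the nearest mm from the axis ticks). For the g-code, the solid's height is divided into equal slices at the stated Δz and each level perimeter traced with G1 moves after a G0 lift.

; perimeter-only toolpath
G21 ; units = mm
G90 ; absolute positioning
G28 ; home
; layer 1
G0 Z6.750
G0 X18.000 Y9.000
G1 X15.894 Y14.785
G1 X10.563 Y17.863
G1 X4.500 Y16.794
G1 X0.543 Y12.078
G1 X0.543 Y5.922
G1 X4.500 Y1.206
G1 X10.563 Y0.137
G1 X15.894 Y3.215
G1 X18.000 Y9.000
; layer 2
G0 Z13.500
G0 X18.000 Y9.000
G1 X15.894 Y14.785
G1 X10.563 Y17.863
G1 X4.500 Y16.794
G1 X0.543 Y12.078
G1 X0.543 Y5.922
G1 X4.500 Y1.206
G1 X10.563 Y0.137
G1 X15.894 Y3.215
G1 X18.000 Y9.000
; layer 3
G0 Z20.250
G0 X18.000 Y9.000
G1 X15.894 Y14.785
G1 X10.563 Y17.863
G1 X4.500 Y16.794
G1 X0.543 Y12.078
G1 X0.543 Y5.922
G1 X4.500 Y1.206
G1 X10.563 Y0.137
G1 X15.894 Y3.215
G1 X18.000 Y9.000
; layer 4
G0 Z27.000
G0 X18.000 Y9.000
G1 X15.894 Y14.785
G1 X10.563 Y17.863
G1 X4.500 Y16.794
G1 X0.543 Y12.078
G1 X0.543 Y5.922
G1 X4.500 Y1.206
G1 X10.563 Y0.137
G1 X15.894 Y3.215
G1 X18.000 Y9.000
M2 ; end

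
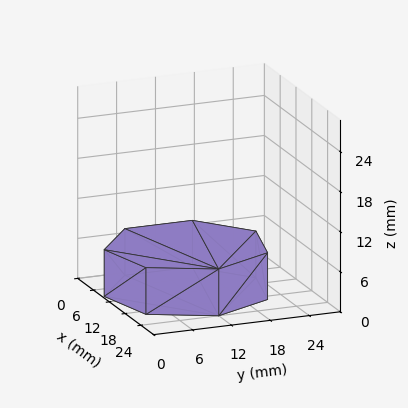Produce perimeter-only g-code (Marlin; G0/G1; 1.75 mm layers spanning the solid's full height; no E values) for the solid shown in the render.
Reading the render: the shape is a regular 7-sided prism (a cylinder approximated with 7 flat sides), circumscribed radius ≈ 12 mm, height ≈ 7 mm (dimensions read to the nearest mm from the axis ticks). For the g-code, the solid's height is divided into equal slices at the stated Δz and each level perimeter traced with G1 moves after a G0 lift.

; perimeter-only toolpath
G21 ; units = mm
G90 ; absolute positioning
G28 ; home
; layer 1
G0 Z1.75
G0 X24.00 Y12.00
G1 X19.48 Y21.38
G1 X9.33 Y23.70
G1 X1.19 Y17.21
G1 X1.19 Y6.79
G1 X9.33 Y0.30
G1 X19.48 Y2.62
G1 X24.00 Y12.00
; layer 2
G0 Z3.50
G0 X24.00 Y12.00
G1 X19.48 Y21.38
G1 X9.33 Y23.70
G1 X1.19 Y17.21
G1 X1.19 Y6.79
G1 X9.33 Y0.30
G1 X19.48 Y2.62
G1 X24.00 Y12.00
; layer 3
G0 Z5.25
G0 X24.00 Y12.00
G1 X19.48 Y21.38
G1 X9.33 Y23.70
G1 X1.19 Y17.21
G1 X1.19 Y6.79
G1 X9.33 Y0.30
G1 X19.48 Y2.62
G1 X24.00 Y12.00
; layer 4
G0 Z7.00
G0 X24.00 Y12.00
G1 X19.48 Y21.38
G1 X9.33 Y23.70
G1 X1.19 Y17.21
G1 X1.19 Y6.79
G1 X9.33 Y0.30
G1 X19.48 Y2.62
G1 X24.00 Y12.00
M2 ; end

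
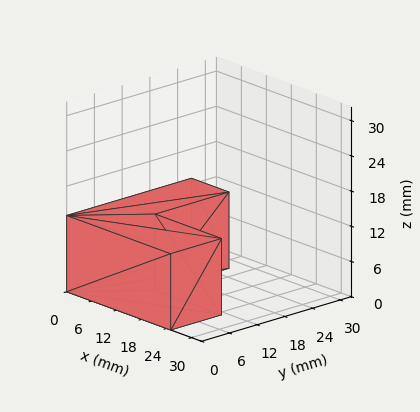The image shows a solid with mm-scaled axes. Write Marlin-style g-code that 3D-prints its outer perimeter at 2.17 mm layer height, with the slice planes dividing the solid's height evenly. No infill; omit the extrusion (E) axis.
Reading the render: the shape is an L-shaped prism: outer 25 × 27 mm, arm thicknesses ≈ 11 mm (horizontal) and 9 mm (vertical), extruded 13 mm in z (dimensions read to the nearest mm from the axis ticks). For the g-code, the solid's height is divided into equal slices at the stated Δz and each level perimeter traced with G1 moves after a G0 lift.

; perimeter-only toolpath
G21 ; units = mm
G90 ; absolute positioning
G28 ; home
; layer 1
G0 Z2.17
G0 X0.00 Y0.00
G1 X25.00 Y0.00
G1 X25.00 Y11.00
G1 X9.00 Y11.00
G1 X9.00 Y27.00
G1 X0.00 Y27.00
G1 X0.00 Y0.00
; layer 2
G0 Z4.33
G0 X0.00 Y0.00
G1 X25.00 Y0.00
G1 X25.00 Y11.00
G1 X9.00 Y11.00
G1 X9.00 Y27.00
G1 X0.00 Y27.00
G1 X0.00 Y0.00
; layer 3
G0 Z6.50
G0 X0.00 Y0.00
G1 X25.00 Y0.00
G1 X25.00 Y11.00
G1 X9.00 Y11.00
G1 X9.00 Y27.00
G1 X0.00 Y27.00
G1 X0.00 Y0.00
; layer 4
G0 Z8.67
G0 X0.00 Y0.00
G1 X25.00 Y0.00
G1 X25.00 Y11.00
G1 X9.00 Y11.00
G1 X9.00 Y27.00
G1 X0.00 Y27.00
G1 X0.00 Y0.00
; layer 5
G0 Z10.83
G0 X0.00 Y0.00
G1 X25.00 Y0.00
G1 X25.00 Y11.00
G1 X9.00 Y11.00
G1 X9.00 Y27.00
G1 X0.00 Y27.00
G1 X0.00 Y0.00
; layer 6
G0 Z13.00
G0 X0.00 Y0.00
G1 X25.00 Y0.00
G1 X25.00 Y11.00
G1 X9.00 Y11.00
G1 X9.00 Y27.00
G1 X0.00 Y27.00
G1 X0.00 Y0.00
M2 ; end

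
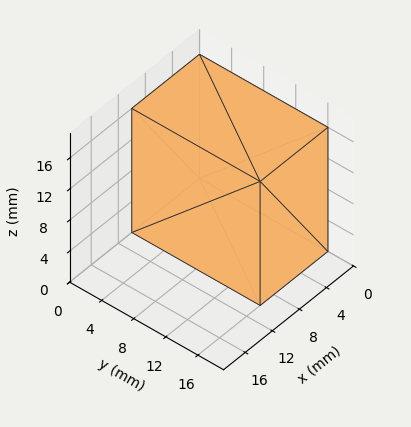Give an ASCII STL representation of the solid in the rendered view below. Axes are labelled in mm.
Reading the render: the shape is a rectangular box, roughly 10 × 16 mm footprint and 16 mm tall (dimensions read to the nearest mm from the axis ticks). For the STL, each face is triangulated and given an outward normal.

solid part
  facet normal 0.0000 0.0000 -1.0000
    outer loop
      vertex 10.000 16.000 0.000
      vertex 10.000 0.000 0.000
      vertex 0.000 0.000 0.000
    endloop
  endfacet
  facet normal 0.0000 0.0000 -1.0000
    outer loop
      vertex 0.000 16.000 0.000
      vertex 10.000 16.000 0.000
      vertex 0.000 0.000 0.000
    endloop
  endfacet
  facet normal 0.0000 0.0000 1.0000
    outer loop
      vertex 0.000 0.000 16.000
      vertex 10.000 0.000 16.000
      vertex 10.000 16.000 16.000
    endloop
  endfacet
  facet normal 0.0000 0.0000 1.0000
    outer loop
      vertex 0.000 0.000 16.000
      vertex 10.000 16.000 16.000
      vertex 0.000 16.000 16.000
    endloop
  endfacet
  facet normal 0.0000 -1.0000 0.0000
    outer loop
      vertex 0.000 0.000 0.000
      vertex 10.000 0.000 0.000
      vertex 10.000 0.000 16.000
    endloop
  endfacet
  facet normal 0.0000 -1.0000 0.0000
    outer loop
      vertex 0.000 0.000 0.000
      vertex 10.000 0.000 16.000
      vertex 0.000 0.000 16.000
    endloop
  endfacet
  facet normal 0.0000 1.0000 0.0000
    outer loop
      vertex 10.000 16.000 16.000
      vertex 10.000 16.000 0.000
      vertex 0.000 16.000 0.000
    endloop
  endfacet
  facet normal 0.0000 1.0000 0.0000
    outer loop
      vertex 0.000 16.000 16.000
      vertex 10.000 16.000 16.000
      vertex 0.000 16.000 0.000
    endloop
  endfacet
  facet normal -1.0000 0.0000 0.0000
    outer loop
      vertex 0.000 16.000 16.000
      vertex 0.000 16.000 0.000
      vertex 0.000 0.000 0.000
    endloop
  endfacet
  facet normal -1.0000 0.0000 0.0000
    outer loop
      vertex 0.000 0.000 16.000
      vertex 0.000 16.000 16.000
      vertex 0.000 0.000 0.000
    endloop
  endfacet
  facet normal 1.0000 0.0000 0.0000
    outer loop
      vertex 10.000 0.000 0.000
      vertex 10.000 16.000 0.000
      vertex 10.000 16.000 16.000
    endloop
  endfacet
  facet normal 1.0000 0.0000 0.0000
    outer loop
      vertex 10.000 0.000 0.000
      vertex 10.000 16.000 16.000
      vertex 10.000 0.000 16.000
    endloop
  endfacet
endsolid part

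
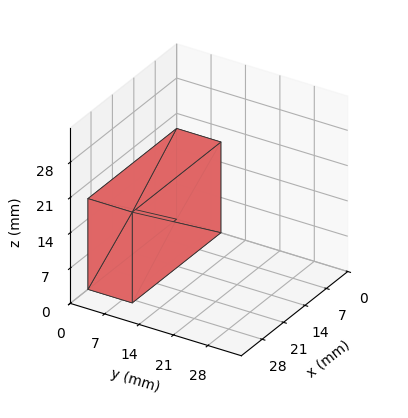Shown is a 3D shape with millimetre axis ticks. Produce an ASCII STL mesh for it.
Reading the render: the shape is a rectangular box, roughly 29 × 9 mm footprint and 18 mm tall (dimensions read to the nearest mm from the axis ticks). For the STL, each face is triangulated and given an outward normal.

solid part
  facet normal 0.0000 0.0000 -1.0000
    outer loop
      vertex 29.00 9.00 0.00
      vertex 29.00 0.00 0.00
      vertex 0.00 0.00 0.00
    endloop
  endfacet
  facet normal 0.0000 0.0000 -1.0000
    outer loop
      vertex 0.00 9.00 0.00
      vertex 29.00 9.00 0.00
      vertex 0.00 0.00 0.00
    endloop
  endfacet
  facet normal 0.0000 0.0000 1.0000
    outer loop
      vertex 0.00 0.00 18.00
      vertex 29.00 0.00 18.00
      vertex 29.00 9.00 18.00
    endloop
  endfacet
  facet normal 0.0000 0.0000 1.0000
    outer loop
      vertex 0.00 0.00 18.00
      vertex 29.00 9.00 18.00
      vertex 0.00 9.00 18.00
    endloop
  endfacet
  facet normal 0.0000 -1.0000 0.0000
    outer loop
      vertex 0.00 0.00 0.00
      vertex 29.00 0.00 0.00
      vertex 29.00 0.00 18.00
    endloop
  endfacet
  facet normal 0.0000 -1.0000 0.0000
    outer loop
      vertex 0.00 0.00 0.00
      vertex 29.00 0.00 18.00
      vertex 0.00 0.00 18.00
    endloop
  endfacet
  facet normal 0.0000 1.0000 0.0000
    outer loop
      vertex 29.00 9.00 18.00
      vertex 29.00 9.00 0.00
      vertex 0.00 9.00 0.00
    endloop
  endfacet
  facet normal 0.0000 1.0000 0.0000
    outer loop
      vertex 0.00 9.00 18.00
      vertex 29.00 9.00 18.00
      vertex 0.00 9.00 0.00
    endloop
  endfacet
  facet normal -1.0000 0.0000 0.0000
    outer loop
      vertex 0.00 9.00 18.00
      vertex 0.00 9.00 0.00
      vertex 0.00 0.00 0.00
    endloop
  endfacet
  facet normal -1.0000 0.0000 0.0000
    outer loop
      vertex 0.00 0.00 18.00
      vertex 0.00 9.00 18.00
      vertex 0.00 0.00 0.00
    endloop
  endfacet
  facet normal 1.0000 0.0000 0.0000
    outer loop
      vertex 29.00 0.00 0.00
      vertex 29.00 9.00 0.00
      vertex 29.00 9.00 18.00
    endloop
  endfacet
  facet normal 1.0000 0.0000 0.0000
    outer loop
      vertex 29.00 0.00 0.00
      vertex 29.00 9.00 18.00
      vertex 29.00 0.00 18.00
    endloop
  endfacet
endsolid part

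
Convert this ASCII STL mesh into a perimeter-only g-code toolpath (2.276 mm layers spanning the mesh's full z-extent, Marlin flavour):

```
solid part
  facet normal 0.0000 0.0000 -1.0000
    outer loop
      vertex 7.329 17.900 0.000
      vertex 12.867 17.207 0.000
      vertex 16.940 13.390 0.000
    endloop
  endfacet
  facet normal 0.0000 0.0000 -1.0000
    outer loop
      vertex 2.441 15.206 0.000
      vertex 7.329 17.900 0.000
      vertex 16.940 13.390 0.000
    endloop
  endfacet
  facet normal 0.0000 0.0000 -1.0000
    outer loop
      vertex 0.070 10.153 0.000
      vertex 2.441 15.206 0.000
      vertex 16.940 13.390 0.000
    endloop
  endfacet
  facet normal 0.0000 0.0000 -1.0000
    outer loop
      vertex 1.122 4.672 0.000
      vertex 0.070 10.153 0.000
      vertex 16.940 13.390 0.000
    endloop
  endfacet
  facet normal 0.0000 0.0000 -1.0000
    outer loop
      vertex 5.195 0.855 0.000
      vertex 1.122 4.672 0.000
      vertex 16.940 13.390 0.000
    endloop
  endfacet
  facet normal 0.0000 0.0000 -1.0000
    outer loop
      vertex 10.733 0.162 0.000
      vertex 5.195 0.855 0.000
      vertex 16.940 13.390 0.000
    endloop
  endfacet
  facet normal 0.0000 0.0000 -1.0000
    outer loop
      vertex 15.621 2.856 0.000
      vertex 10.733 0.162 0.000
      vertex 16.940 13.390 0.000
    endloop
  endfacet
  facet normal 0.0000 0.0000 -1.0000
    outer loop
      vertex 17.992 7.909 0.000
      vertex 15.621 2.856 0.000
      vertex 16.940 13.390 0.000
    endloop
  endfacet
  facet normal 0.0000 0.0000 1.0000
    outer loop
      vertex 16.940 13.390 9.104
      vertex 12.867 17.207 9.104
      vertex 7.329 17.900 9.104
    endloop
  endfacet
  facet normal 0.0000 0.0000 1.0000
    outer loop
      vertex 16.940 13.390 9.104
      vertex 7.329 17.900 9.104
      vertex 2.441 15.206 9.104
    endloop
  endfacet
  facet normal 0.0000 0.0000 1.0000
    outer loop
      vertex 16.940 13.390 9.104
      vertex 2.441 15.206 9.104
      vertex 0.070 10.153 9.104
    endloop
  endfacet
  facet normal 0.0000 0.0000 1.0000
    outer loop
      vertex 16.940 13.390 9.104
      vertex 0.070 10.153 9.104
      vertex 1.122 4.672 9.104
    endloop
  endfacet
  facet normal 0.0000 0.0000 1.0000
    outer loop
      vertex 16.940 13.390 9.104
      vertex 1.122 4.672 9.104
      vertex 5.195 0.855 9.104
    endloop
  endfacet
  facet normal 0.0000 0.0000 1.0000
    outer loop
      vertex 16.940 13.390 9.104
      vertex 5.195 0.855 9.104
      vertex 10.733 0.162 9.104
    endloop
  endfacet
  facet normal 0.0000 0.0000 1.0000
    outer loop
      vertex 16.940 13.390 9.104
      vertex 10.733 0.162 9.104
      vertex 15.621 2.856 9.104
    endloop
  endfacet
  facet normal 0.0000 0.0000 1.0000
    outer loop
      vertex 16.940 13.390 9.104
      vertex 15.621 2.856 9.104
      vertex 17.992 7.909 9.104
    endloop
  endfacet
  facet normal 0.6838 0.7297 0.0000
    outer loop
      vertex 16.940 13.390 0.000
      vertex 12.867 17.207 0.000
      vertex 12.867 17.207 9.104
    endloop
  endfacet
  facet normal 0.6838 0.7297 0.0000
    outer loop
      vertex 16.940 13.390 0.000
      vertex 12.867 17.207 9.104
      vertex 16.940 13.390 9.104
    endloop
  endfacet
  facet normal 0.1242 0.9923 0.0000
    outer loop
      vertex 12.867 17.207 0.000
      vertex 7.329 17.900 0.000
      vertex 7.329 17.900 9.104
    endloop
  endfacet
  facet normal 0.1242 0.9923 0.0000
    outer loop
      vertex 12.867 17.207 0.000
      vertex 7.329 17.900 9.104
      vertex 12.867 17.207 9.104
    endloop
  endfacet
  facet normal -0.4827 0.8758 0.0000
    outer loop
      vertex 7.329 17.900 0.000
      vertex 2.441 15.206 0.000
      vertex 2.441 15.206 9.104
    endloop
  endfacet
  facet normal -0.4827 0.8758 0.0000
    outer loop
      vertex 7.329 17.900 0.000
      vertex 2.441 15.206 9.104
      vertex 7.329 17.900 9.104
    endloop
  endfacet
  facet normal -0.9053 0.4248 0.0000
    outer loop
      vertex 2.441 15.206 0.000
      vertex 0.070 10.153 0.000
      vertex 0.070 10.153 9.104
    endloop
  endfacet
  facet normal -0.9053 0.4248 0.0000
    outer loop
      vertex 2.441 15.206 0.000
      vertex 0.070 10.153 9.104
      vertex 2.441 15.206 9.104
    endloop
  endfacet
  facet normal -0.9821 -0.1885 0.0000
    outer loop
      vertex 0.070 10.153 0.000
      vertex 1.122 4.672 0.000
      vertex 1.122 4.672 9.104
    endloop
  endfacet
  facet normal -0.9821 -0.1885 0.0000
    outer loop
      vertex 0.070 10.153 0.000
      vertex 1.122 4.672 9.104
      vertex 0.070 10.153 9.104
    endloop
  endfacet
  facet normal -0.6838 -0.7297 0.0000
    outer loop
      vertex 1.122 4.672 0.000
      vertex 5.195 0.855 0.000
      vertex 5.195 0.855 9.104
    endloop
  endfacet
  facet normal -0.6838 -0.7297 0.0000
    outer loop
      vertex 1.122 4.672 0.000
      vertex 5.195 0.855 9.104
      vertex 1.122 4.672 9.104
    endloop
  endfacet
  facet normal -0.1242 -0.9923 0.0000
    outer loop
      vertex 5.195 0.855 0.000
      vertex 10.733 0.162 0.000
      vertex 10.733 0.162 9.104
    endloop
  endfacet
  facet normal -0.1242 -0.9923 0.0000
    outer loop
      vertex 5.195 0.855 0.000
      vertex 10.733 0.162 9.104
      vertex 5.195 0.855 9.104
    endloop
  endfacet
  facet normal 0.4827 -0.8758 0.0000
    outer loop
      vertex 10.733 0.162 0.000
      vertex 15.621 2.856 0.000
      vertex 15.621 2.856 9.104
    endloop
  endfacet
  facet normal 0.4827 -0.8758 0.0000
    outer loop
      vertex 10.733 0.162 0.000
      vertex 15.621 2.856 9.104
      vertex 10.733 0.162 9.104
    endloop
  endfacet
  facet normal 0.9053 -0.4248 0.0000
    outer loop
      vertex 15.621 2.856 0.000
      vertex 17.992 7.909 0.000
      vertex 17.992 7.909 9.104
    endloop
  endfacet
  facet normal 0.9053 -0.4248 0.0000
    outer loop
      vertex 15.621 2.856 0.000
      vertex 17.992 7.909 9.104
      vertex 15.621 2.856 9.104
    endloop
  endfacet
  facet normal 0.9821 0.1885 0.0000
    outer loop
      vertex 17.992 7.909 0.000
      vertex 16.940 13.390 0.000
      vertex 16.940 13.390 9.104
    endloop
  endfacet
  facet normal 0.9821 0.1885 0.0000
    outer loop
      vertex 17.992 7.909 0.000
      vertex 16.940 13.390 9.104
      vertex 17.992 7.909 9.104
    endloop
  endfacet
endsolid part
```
; perimeter-only toolpath
G21 ; units = mm
G90 ; absolute positioning
G28 ; home
; layer 1
G0 Z2.276
G0 X16.940 Y13.390
G1 X12.867 Y17.207
G1 X7.329 Y17.900
G1 X2.441 Y15.206
G1 X0.070 Y10.153
G1 X1.122 Y4.672
G1 X5.195 Y0.855
G1 X10.733 Y0.162
G1 X15.621 Y2.856
G1 X17.992 Y7.909
G1 X16.940 Y13.390
; layer 2
G0 Z4.552
G0 X16.940 Y13.390
G1 X12.867 Y17.207
G1 X7.329 Y17.900
G1 X2.441 Y15.206
G1 X0.070 Y10.153
G1 X1.122 Y4.672
G1 X5.195 Y0.855
G1 X10.733 Y0.162
G1 X15.621 Y2.856
G1 X17.992 Y7.909
G1 X16.940 Y13.390
; layer 3
G0 Z6.828
G0 X16.940 Y13.390
G1 X12.867 Y17.207
G1 X7.329 Y17.900
G1 X2.441 Y15.206
G1 X0.070 Y10.153
G1 X1.122 Y4.672
G1 X5.195 Y0.855
G1 X10.733 Y0.162
G1 X15.621 Y2.856
G1 X17.992 Y7.909
G1 X16.940 Y13.390
; layer 4
G0 Z9.104
G0 X16.940 Y13.390
G1 X12.867 Y17.207
G1 X7.329 Y17.900
G1 X2.441 Y15.206
G1 X0.070 Y10.153
G1 X1.122 Y4.672
G1 X5.195 Y0.855
G1 X10.733 Y0.162
G1 X15.621 Y2.856
G1 X17.992 Y7.909
G1 X16.940 Y13.390
M2 ; end

The solid is a regular 10-sided prism (a cylinder approximated with 10 flat sides), circumscribed radius ≈ 9.03 mm, height ≈ 9.1 mm. Slicing at Δz = 2.276 mm — 4 equal slices spanning the solid's height, so layer i sits at z = i·h/4 — gives 4 non-empty perimeters. Each is a 10-segment closed polygon; G0 lifts to the layer z and rapids to the start vertex, then G1 traces the edges.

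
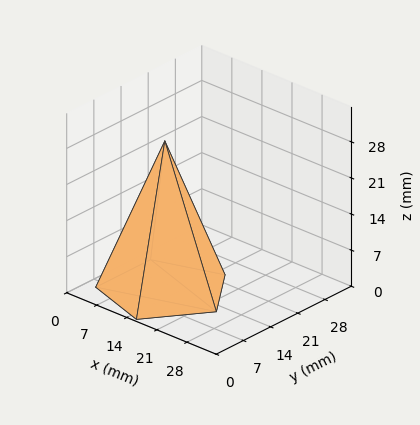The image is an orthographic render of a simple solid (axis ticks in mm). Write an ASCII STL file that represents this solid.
Reading the render: the shape is a regular 5-sided pyramid, base circumscribed radius ≈ 12 mm, apex at z ≈ 29 mm (dimensions read to the nearest mm from the axis ticks). For the STL, each face is triangulated and given an outward normal.

solid part
  facet normal 0.0000 0.0000 -1.0000
    outer loop
      vertex 2.292 19.053 0.000
      vertex 15.708 23.413 0.000
      vertex 24.000 12.000 0.000
    endloop
  endfacet
  facet normal 0.0000 0.0000 -1.0000
    outer loop
      vertex 2.292 4.947 0.000
      vertex 2.292 19.053 0.000
      vertex 24.000 12.000 0.000
    endloop
  endfacet
  facet normal 0.0000 0.0000 -1.0000
    outer loop
      vertex 15.708 0.587 0.000
      vertex 2.292 4.947 0.000
      vertex 24.000 12.000 0.000
    endloop
  endfacet
  facet normal 0.7672 0.5574 0.3175
    outer loop
      vertex 24.000 12.000 0.000
      vertex 15.708 23.413 0.000
      vertex 12.000 12.000 29.000
    endloop
  endfacet
  facet normal -0.2931 0.9018 0.3174
    outer loop
      vertex 15.708 23.413 0.000
      vertex 2.292 19.053 0.000
      vertex 12.000 12.000 29.000
    endloop
  endfacet
  facet normal -0.9483 0.0000 0.3174
    outer loop
      vertex 2.292 19.053 0.000
      vertex 2.292 4.947 0.000
      vertex 12.000 12.000 29.000
    endloop
  endfacet
  facet normal -0.2931 -0.9018 0.3174
    outer loop
      vertex 2.292 4.947 0.000
      vertex 15.708 0.587 0.000
      vertex 12.000 12.000 29.000
    endloop
  endfacet
  facet normal 0.7672 -0.5574 0.3175
    outer loop
      vertex 15.708 0.587 0.000
      vertex 24.000 12.000 0.000
      vertex 12.000 12.000 29.000
    endloop
  endfacet
endsolid part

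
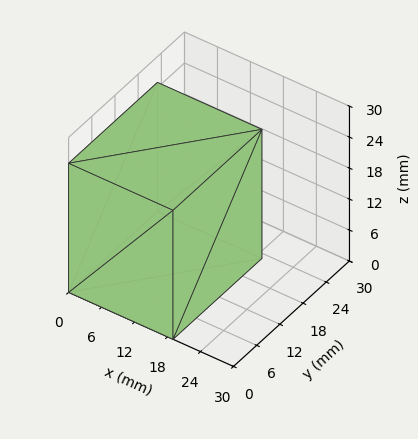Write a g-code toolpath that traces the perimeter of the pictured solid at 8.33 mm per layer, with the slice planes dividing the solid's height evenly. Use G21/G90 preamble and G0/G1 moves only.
Reading the render: the shape is a rectangular box, roughly 19 × 23 mm footprint and 25 mm tall (dimensions read to the nearest mm from the axis ticks). For the g-code, the solid's height is divided into equal slices at the stated Δz and each level perimeter traced with G1 moves after a G0 lift.

; perimeter-only toolpath
G21 ; units = mm
G90 ; absolute positioning
G28 ; home
; layer 1
G0 Z8.33
G0 X0.00 Y0.00
G1 X19.00 Y0.00
G1 X19.00 Y23.00
G1 X0.00 Y23.00
G1 X0.00 Y0.00
; layer 2
G0 Z16.67
G0 X0.00 Y0.00
G1 X19.00 Y0.00
G1 X19.00 Y23.00
G1 X0.00 Y23.00
G1 X0.00 Y0.00
; layer 3
G0 Z25.00
G0 X0.00 Y0.00
G1 X19.00 Y0.00
G1 X19.00 Y23.00
G1 X0.00 Y23.00
G1 X0.00 Y0.00
M2 ; end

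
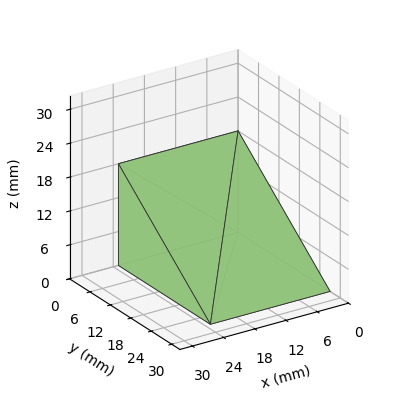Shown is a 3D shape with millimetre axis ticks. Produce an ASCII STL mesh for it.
Reading the render: the shape is a wedge (ramp): 23 × 27 mm base, rising to 18 mm along the y=0 edge and sloping linearly to z=0 at y=27 (dimensions read to the nearest mm from the axis ticks). For the STL, each face is triangulated and given an outward normal.

solid part
  facet normal 0.0000 0.0000 -1.0000
    outer loop
      vertex 23.00 27.00 0.00
      vertex 23.00 0.00 0.00
      vertex 0.00 0.00 0.00
    endloop
  endfacet
  facet normal 0.0000 0.0000 -1.0000
    outer loop
      vertex 0.00 27.00 0.00
      vertex 23.00 27.00 0.00
      vertex 0.00 0.00 0.00
    endloop
  endfacet
  facet normal 0.0000 -1.0000 0.0000
    outer loop
      vertex 0.00 0.00 0.00
      vertex 23.00 0.00 0.00
      vertex 23.00 0.00 18.00
    endloop
  endfacet
  facet normal 0.0000 -1.0000 0.0000
    outer loop
      vertex 0.00 0.00 0.00
      vertex 23.00 0.00 18.00
      vertex 0.00 0.00 18.00
    endloop
  endfacet
  facet normal 0.0000 0.5547 0.8321
    outer loop
      vertex 0.00 0.00 18.00
      vertex 23.00 0.00 18.00
      vertex 23.00 27.00 0.00
    endloop
  endfacet
  facet normal 0.0000 0.5547 0.8321
    outer loop
      vertex 0.00 0.00 18.00
      vertex 23.00 27.00 0.00
      vertex 0.00 27.00 0.00
    endloop
  endfacet
  facet normal -1.0000 0.0000 0.0000
    outer loop
      vertex 0.00 0.00 18.00
      vertex 0.00 27.00 0.00
      vertex 0.00 0.00 0.00
    endloop
  endfacet
  facet normal 1.0000 0.0000 0.0000
    outer loop
      vertex 23.00 0.00 0.00
      vertex 23.00 27.00 0.00
      vertex 23.00 0.00 18.00
    endloop
  endfacet
endsolid part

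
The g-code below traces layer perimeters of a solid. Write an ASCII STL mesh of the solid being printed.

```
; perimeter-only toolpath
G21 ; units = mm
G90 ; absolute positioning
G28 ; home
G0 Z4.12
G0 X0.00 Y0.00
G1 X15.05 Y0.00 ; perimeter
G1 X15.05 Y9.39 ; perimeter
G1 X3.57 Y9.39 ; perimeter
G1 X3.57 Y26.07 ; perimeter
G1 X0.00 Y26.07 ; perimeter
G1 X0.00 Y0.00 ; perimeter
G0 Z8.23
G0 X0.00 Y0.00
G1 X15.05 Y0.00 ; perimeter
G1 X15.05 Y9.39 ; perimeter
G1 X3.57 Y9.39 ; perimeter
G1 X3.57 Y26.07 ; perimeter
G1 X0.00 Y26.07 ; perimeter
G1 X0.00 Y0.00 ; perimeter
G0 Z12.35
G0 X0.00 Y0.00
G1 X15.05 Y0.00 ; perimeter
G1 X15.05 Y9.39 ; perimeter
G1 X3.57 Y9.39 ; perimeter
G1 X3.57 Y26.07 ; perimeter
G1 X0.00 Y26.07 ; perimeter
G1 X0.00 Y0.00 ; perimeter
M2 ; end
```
solid part
  facet normal 0.0000 0.0000 -1.0000
    outer loop
      vertex 15.05 9.39 0.00
      vertex 15.05 0.00 0.00
      vertex 0.00 0.00 0.00
    endloop
  endfacet
  facet normal 0.0000 0.0000 -1.0000
    outer loop
      vertex 3.57 9.39 0.00
      vertex 15.05 9.39 0.00
      vertex 0.00 0.00 0.00
    endloop
  endfacet
  facet normal 0.0000 0.0000 -1.0000
    outer loop
      vertex 3.57 26.07 0.00
      vertex 3.57 9.39 0.00
      vertex 0.00 0.00 0.00
    endloop
  endfacet
  facet normal 0.0000 0.0000 -1.0000
    outer loop
      vertex 0.00 26.07 0.00
      vertex 3.57 26.07 0.00
      vertex 0.00 0.00 0.00
    endloop
  endfacet
  facet normal 0.0000 0.0000 1.0000
    outer loop
      vertex 0.00 0.00 12.35
      vertex 15.05 0.00 12.35
      vertex 15.05 9.39 12.35
    endloop
  endfacet
  facet normal 0.0000 0.0000 1.0000
    outer loop
      vertex 0.00 0.00 12.35
      vertex 15.05 9.39 12.35
      vertex 3.57 9.39 12.35
    endloop
  endfacet
  facet normal 0.0000 0.0000 1.0000
    outer loop
      vertex 0.00 0.00 12.35
      vertex 3.57 9.39 12.35
      vertex 3.57 26.07 12.35
    endloop
  endfacet
  facet normal 0.0000 0.0000 1.0000
    outer loop
      vertex 0.00 0.00 12.35
      vertex 3.57 26.07 12.35
      vertex 0.00 26.07 12.35
    endloop
  endfacet
  facet normal 0.0000 -1.0000 0.0000
    outer loop
      vertex 0.00 0.00 0.00
      vertex 15.05 0.00 0.00
      vertex 15.05 0.00 12.35
    endloop
  endfacet
  facet normal 0.0000 -1.0000 0.0000
    outer loop
      vertex 0.00 0.00 0.00
      vertex 15.05 0.00 12.35
      vertex 0.00 0.00 12.35
    endloop
  endfacet
  facet normal 1.0000 0.0000 0.0000
    outer loop
      vertex 15.05 0.00 0.00
      vertex 15.05 9.39 0.00
      vertex 15.05 9.39 12.35
    endloop
  endfacet
  facet normal 1.0000 0.0000 0.0000
    outer loop
      vertex 15.05 0.00 0.00
      vertex 15.05 9.39 12.35
      vertex 15.05 0.00 12.35
    endloop
  endfacet
  facet normal 0.0000 1.0000 0.0000
    outer loop
      vertex 15.05 9.39 0.00
      vertex 3.57 9.39 0.00
      vertex 3.57 9.39 12.35
    endloop
  endfacet
  facet normal 0.0000 1.0000 0.0000
    outer loop
      vertex 15.05 9.39 0.00
      vertex 3.57 9.39 12.35
      vertex 15.05 9.39 12.35
    endloop
  endfacet
  facet normal 1.0000 0.0000 0.0000
    outer loop
      vertex 3.57 9.39 0.00
      vertex 3.57 26.07 0.00
      vertex 3.57 26.07 12.35
    endloop
  endfacet
  facet normal 1.0000 0.0000 0.0000
    outer loop
      vertex 3.57 9.39 0.00
      vertex 3.57 26.07 12.35
      vertex 3.57 9.39 12.35
    endloop
  endfacet
  facet normal 0.0000 1.0000 0.0000
    outer loop
      vertex 3.57 26.07 0.00
      vertex 0.00 26.07 0.00
      vertex 0.00 26.07 12.35
    endloop
  endfacet
  facet normal 0.0000 1.0000 0.0000
    outer loop
      vertex 3.57 26.07 0.00
      vertex 0.00 26.07 12.35
      vertex 3.57 26.07 12.35
    endloop
  endfacet
  facet normal -1.0000 0.0000 0.0000
    outer loop
      vertex 0.00 26.07 0.00
      vertex 0.00 0.00 0.00
      vertex 0.00 0.00 12.35
    endloop
  endfacet
  facet normal -1.0000 0.0000 0.0000
    outer loop
      vertex 0.00 26.07 0.00
      vertex 0.00 0.00 12.35
      vertex 0.00 26.07 12.35
    endloop
  endfacet
endsolid part

The G0 Z moves step by Δz≈4.12 mm. Every layer's G1 loop is the same polygon, so the solid is a straight extrusion of it from z=0 to z≈12.3. Closing with flat bottom and top caps and triangulating gives 20 facets — an L-shaped prism: outer 15.1 × 26.1 mm, arm thicknesses ≈ 9.39 mm (horizontal) and 3.57 mm (vertical), extruded 12.3 mm in z.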